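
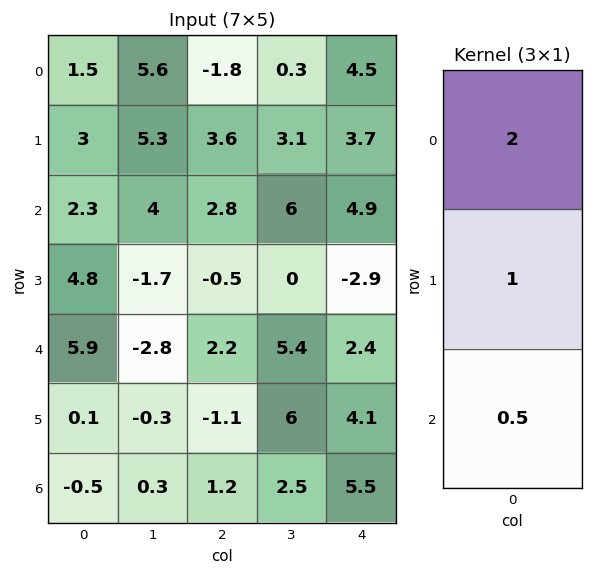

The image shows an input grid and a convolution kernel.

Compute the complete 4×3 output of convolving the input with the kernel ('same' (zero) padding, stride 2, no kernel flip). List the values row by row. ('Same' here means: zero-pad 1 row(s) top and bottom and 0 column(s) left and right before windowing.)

Output[0,0]: The receptive field on the zero-padded input at this output position is [0 / 1.5 / 3]. Elementwise product with the kernel and sum: 0·2 + 1.5·1 + 3·0.5.

3 0 6.35
10.7 9.75 10.85
15.55 0.65 -1.35
-0.3 -1 13.7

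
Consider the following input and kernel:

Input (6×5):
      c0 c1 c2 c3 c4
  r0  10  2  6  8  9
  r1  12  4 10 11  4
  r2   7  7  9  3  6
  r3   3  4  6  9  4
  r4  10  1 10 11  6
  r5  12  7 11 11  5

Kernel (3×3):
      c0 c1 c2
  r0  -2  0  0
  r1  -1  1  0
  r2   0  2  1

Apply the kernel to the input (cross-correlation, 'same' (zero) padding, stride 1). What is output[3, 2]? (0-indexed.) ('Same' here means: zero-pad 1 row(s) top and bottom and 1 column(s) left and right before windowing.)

19

The receptive field on the zero-padded input at this output position is [7 9 3 / 4 6 9 / 1 10 11]. Elementwise product with the kernel and sum: 7·-2 + 4·-1 + 6·1 + 10·2 + 11·1.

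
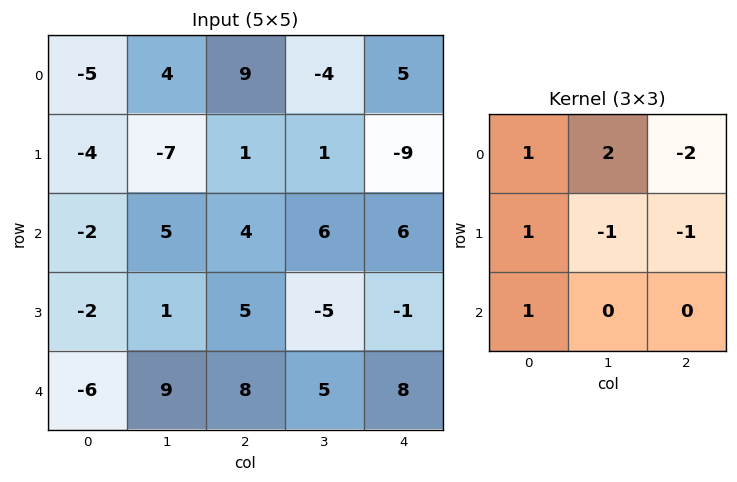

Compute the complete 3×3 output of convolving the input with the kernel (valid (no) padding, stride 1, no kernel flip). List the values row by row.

-15 26 4
-33 -11 18
-14 11 23

Output[0,0]: The receptive field on the input at this output position is [-5 4 9 / -4 -7 1 / -2 5 4]. Elementwise product with the kernel and sum: -5·1 + 4·2 + 9·-2 + -4·1 + -7·-1 + 1·-1 + -2·1.
Output[0,1]: The receptive field on the input at this output position is [4 9 -4 / -7 1 1 / 5 4 6]. Elementwise product with the kernel and sum: 4·1 + 9·2 + -4·-2 + -7·1 + 1·-1 + 1·-1 + 5·1.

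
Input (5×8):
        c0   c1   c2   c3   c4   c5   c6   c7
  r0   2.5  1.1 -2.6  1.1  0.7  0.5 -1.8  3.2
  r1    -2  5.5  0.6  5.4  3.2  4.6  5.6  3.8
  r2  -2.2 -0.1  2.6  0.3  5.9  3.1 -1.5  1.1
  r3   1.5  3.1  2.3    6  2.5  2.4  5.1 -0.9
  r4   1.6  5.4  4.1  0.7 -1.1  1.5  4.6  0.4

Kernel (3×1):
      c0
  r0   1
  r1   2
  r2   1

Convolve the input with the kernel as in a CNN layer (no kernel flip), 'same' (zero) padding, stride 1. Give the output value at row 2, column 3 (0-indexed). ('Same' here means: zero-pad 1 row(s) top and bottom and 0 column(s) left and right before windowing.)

12

The receptive field on the zero-padded input at this output position is [5.4 / 0.3 / 6]. Elementwise product with the kernel and sum: 5.4·1 + 0.3·2 + 6·1.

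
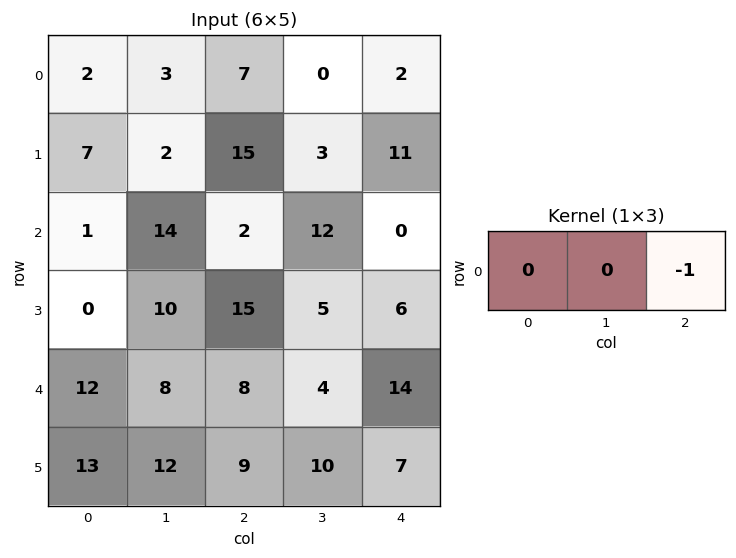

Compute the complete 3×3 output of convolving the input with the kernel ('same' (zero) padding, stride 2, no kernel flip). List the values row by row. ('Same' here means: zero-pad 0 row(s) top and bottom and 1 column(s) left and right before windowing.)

-3 0 0
-14 -12 0
-8 -4 0

Output[0,0]: The receptive field on the zero-padded input at this output position is [0 2 3]. Elementwise product with the kernel and sum: 3·-1.
Output[0,1]: The receptive field on the zero-padded input at this output position is [3 7 0]. Elementwise product with the kernel and sum: 0·-1.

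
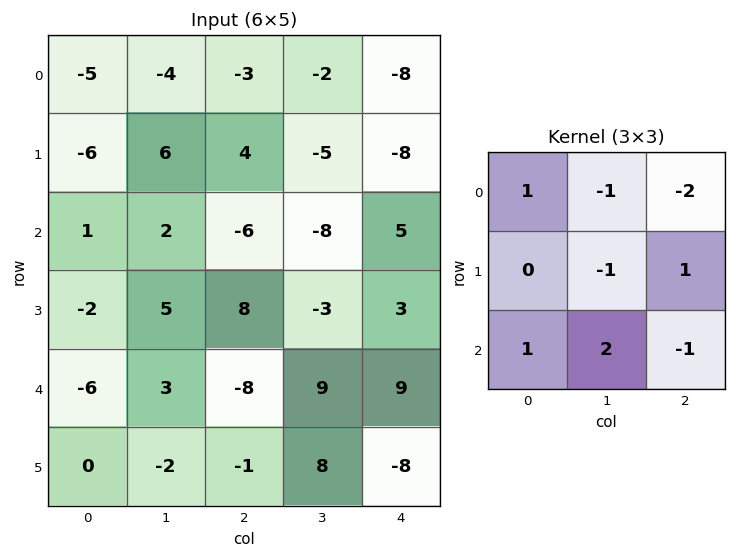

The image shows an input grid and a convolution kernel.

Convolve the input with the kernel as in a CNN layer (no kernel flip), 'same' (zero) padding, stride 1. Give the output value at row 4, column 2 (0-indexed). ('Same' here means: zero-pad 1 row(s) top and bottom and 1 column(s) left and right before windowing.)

8

The receptive field on the zero-padded input at this output position is [5 8 -3 / 3 -8 9 / -2 -1 8]. Elementwise product with the kernel and sum: 5·1 + 8·-1 + -3·-2 + -8·-1 + 9·1 + -2·1 + -1·2 + 8·-1.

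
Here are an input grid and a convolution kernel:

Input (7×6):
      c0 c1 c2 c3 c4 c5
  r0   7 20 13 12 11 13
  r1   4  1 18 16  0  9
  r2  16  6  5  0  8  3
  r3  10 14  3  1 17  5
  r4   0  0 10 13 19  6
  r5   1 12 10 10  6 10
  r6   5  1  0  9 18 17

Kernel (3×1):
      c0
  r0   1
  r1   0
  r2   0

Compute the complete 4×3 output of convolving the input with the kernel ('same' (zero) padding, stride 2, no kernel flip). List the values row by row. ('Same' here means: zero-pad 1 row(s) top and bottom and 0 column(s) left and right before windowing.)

0 0 0
4 18 0
10 3 17
1 10 6

Output[0,0]: The receptive field on the zero-padded input at this output position is [0 / 7 / 4]. Elementwise product with the kernel and sum: 0·1.
Output[0,1]: The receptive field on the zero-padded input at this output position is [0 / 13 / 18]. Elementwise product with the kernel and sum: 0·1.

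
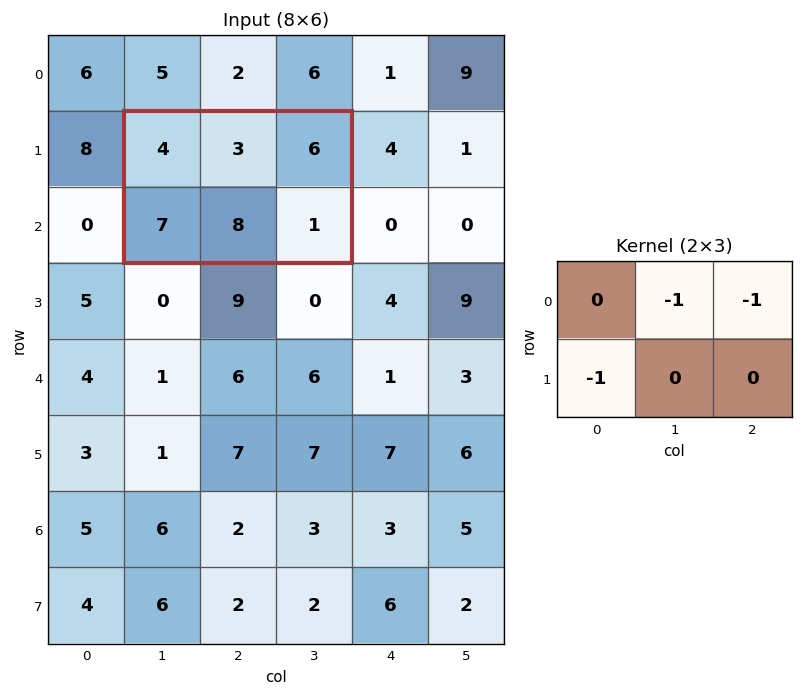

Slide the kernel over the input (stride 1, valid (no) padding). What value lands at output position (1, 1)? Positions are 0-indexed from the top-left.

-16

The receptive field on the input at this output position is [4 3 6 / 7 8 1]. Elementwise product with the kernel and sum: 3·-1 + 6·-1 + 7·-1.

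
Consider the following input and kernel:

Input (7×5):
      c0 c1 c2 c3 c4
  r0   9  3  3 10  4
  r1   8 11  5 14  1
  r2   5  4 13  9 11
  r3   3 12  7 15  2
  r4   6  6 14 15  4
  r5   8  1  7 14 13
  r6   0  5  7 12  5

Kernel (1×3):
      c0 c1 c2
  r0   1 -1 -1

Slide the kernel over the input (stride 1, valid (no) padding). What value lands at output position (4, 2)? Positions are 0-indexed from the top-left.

The receptive field on the input at this output position is [14 15 4]. Elementwise product with the kernel and sum: 14·1 + 15·-1 + 4·-1.

-5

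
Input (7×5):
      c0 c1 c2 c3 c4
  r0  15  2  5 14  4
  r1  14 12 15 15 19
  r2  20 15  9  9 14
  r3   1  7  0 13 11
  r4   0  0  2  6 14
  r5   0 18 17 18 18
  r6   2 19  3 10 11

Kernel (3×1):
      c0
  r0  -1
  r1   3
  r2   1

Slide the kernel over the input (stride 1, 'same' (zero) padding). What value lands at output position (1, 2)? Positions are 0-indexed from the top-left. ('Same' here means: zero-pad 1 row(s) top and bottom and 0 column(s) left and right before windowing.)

49

The receptive field on the zero-padded input at this output position is [5 / 15 / 9]. Elementwise product with the kernel and sum: 5·-1 + 15·3 + 9·1.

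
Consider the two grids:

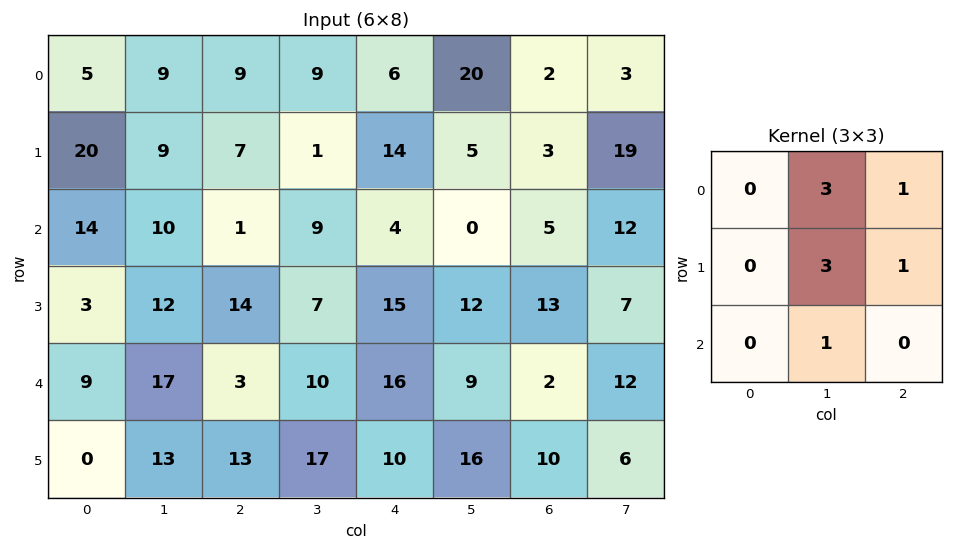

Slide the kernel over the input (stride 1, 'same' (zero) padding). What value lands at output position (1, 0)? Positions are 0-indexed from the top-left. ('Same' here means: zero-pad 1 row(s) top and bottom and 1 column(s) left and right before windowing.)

107

The receptive field on the zero-padded input at this output position is [0 5 9 / 0 20 9 / 0 14 10]. Elementwise product with the kernel and sum: 5·3 + 9·1 + 20·3 + 9·1 + 14·1.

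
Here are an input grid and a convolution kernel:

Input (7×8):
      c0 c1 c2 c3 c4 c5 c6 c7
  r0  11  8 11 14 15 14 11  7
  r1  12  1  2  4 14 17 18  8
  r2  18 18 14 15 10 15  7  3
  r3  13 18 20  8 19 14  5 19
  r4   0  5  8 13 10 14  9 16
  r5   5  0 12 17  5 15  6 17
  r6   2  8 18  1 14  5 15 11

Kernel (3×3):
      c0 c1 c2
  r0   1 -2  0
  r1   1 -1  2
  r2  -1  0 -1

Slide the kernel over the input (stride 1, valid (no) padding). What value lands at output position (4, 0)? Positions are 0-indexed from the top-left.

The receptive field on the input at this output position is [0 5 8 / 5 0 12 / 2 8 18]. Elementwise product with the kernel and sum: 0·1 + 5·-2 + 5·1 + 0·-1 + 12·2 + 2·-1 + 18·-1.

-1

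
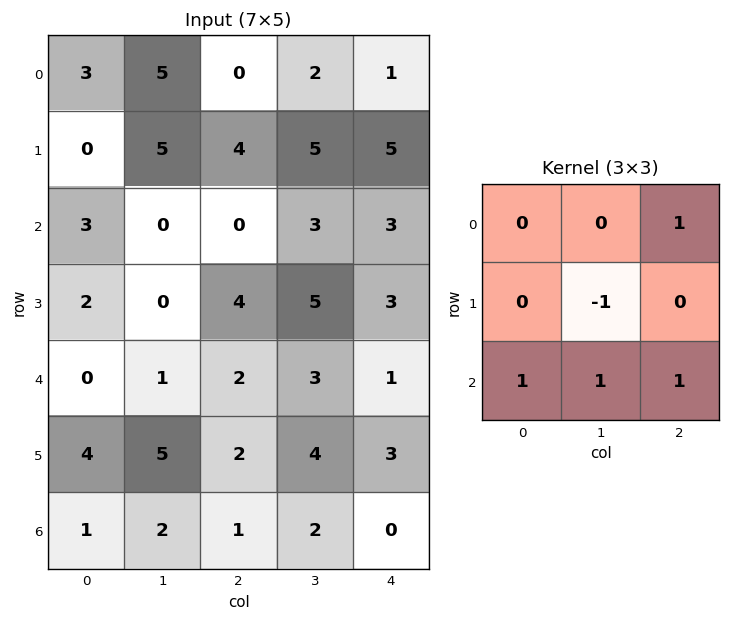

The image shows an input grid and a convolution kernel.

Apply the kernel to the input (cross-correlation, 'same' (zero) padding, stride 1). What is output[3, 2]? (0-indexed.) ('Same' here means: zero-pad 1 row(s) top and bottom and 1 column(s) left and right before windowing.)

5

The receptive field on the zero-padded input at this output position is [0 0 3 / 0 4 5 / 1 2 3]. Elementwise product with the kernel and sum: 3·1 + 4·-1 + 1·1 + 2·1 + 3·1.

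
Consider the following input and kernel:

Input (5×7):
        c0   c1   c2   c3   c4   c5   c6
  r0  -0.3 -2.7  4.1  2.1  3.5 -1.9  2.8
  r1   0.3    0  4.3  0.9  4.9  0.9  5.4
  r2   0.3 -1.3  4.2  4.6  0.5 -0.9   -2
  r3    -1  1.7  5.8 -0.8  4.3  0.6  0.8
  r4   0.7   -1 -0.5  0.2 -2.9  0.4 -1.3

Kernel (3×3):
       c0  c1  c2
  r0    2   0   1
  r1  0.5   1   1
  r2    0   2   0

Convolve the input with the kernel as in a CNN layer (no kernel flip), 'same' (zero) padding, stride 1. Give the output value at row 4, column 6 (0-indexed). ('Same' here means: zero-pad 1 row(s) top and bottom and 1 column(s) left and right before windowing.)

The receptive field on the zero-padded input at this output position is [0.6 0.8 0 / 0.4 -1.3 0 / 0 0 0]. Elementwise product with the kernel and sum: 0.6·2 + 0·1 + 0.4·0.5 + -1.3·1 + 0·1 + 0·2.

0.1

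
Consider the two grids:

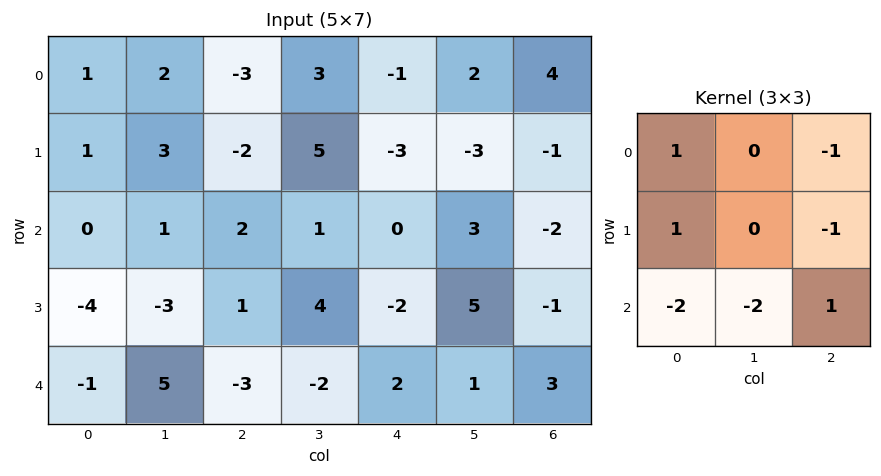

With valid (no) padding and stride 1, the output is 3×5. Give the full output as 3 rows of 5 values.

Output[0,0]: The receptive field on the input at this output position is [1 2 -3 / 1 3 -2 / 0 1 2]. Elementwise product with the kernel and sum: 1·1 + -3·-1 + 1·1 + -2·-1 + 0·-2 + 1·-2 + 2·1.

7 -8 -7 10 -15
16 6 -9 7 -7
-18 -13 17 -2 -2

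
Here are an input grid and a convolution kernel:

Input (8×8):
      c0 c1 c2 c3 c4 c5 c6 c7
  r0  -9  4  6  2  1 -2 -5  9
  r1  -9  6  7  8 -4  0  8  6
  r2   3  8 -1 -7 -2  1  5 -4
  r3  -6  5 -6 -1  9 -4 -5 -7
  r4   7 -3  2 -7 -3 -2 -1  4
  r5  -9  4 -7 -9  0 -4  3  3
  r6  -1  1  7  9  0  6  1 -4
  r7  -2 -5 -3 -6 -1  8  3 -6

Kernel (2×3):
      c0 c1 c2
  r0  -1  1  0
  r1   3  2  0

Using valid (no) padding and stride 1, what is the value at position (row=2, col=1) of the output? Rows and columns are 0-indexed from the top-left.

The receptive field on the input at this output position is [8 -1 -7 / 5 -6 -1]. Elementwise product with the kernel and sum: 8·-1 + -1·1 + 5·3 + -6·2.

-6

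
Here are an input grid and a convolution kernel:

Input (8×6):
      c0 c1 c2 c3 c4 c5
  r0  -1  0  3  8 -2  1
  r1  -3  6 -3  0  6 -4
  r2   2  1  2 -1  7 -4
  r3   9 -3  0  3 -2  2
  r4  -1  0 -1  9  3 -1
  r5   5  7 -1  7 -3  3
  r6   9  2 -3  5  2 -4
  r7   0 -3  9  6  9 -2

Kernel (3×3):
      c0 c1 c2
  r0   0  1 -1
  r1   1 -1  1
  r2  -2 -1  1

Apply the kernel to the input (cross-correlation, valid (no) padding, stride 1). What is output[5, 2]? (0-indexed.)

The receptive field on the input at this output position is [-1 7 -3 / -3 5 2 / 9 6 9]. Elementwise product with the kernel and sum: 7·1 + -3·-1 + -3·1 + 5·-1 + 2·1 + 9·-2 + 6·-1 + 9·1.

-11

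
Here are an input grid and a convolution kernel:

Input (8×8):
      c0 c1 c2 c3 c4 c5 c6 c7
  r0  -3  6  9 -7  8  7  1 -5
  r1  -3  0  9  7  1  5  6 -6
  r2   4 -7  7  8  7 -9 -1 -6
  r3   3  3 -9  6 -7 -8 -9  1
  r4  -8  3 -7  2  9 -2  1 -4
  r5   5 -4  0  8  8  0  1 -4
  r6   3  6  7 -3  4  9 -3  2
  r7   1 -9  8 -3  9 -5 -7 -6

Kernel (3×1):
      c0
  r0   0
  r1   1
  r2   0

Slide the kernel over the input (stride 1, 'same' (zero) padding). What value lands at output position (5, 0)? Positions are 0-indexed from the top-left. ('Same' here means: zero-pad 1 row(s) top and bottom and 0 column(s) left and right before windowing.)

The receptive field on the zero-padded input at this output position is [-8 / 5 / 3]. Elementwise product with the kernel and sum: 5·1.

5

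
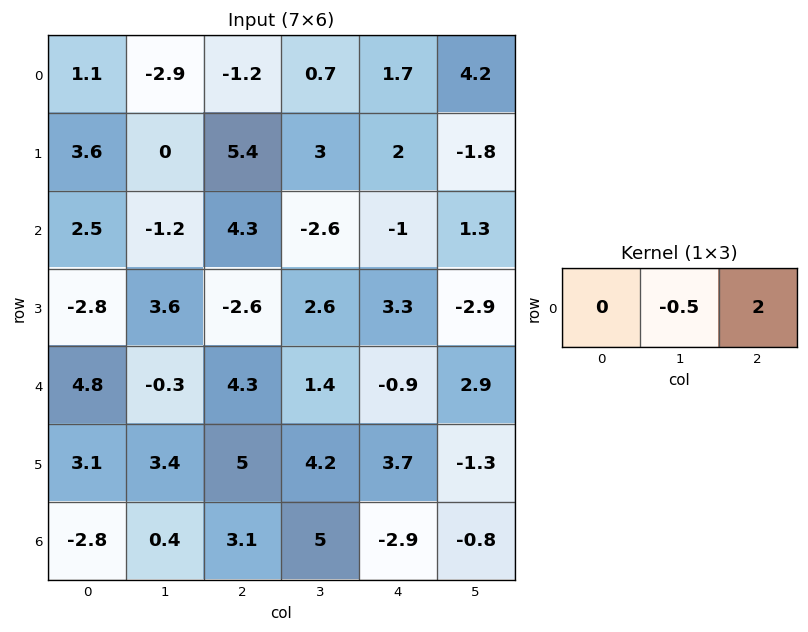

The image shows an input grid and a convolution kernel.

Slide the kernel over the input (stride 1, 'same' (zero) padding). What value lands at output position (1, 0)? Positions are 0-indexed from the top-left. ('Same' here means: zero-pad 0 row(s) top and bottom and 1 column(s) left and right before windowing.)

The receptive field on the zero-padded input at this output position is [0 3.6 0]. Elementwise product with the kernel and sum: 3.6·-0.5 + 0·2.

-1.8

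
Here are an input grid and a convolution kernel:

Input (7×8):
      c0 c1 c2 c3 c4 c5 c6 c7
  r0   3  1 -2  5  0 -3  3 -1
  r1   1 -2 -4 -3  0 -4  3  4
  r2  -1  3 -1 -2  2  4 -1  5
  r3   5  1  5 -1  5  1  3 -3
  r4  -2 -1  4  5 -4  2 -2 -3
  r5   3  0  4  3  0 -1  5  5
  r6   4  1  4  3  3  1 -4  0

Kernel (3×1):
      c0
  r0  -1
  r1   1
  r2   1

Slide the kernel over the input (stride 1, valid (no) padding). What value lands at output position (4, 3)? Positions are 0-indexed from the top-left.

The receptive field on the input at this output position is [5 / 3 / 3]. Elementwise product with the kernel and sum: 5·-1 + 3·1 + 3·1.

1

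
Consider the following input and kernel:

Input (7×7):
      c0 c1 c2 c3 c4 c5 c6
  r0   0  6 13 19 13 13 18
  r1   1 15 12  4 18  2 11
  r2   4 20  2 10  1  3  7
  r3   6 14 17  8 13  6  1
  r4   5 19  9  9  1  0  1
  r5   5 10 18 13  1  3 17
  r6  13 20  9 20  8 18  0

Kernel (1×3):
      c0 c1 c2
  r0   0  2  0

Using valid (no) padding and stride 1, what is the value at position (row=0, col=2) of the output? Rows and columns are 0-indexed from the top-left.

38

The receptive field on the input at this output position is [13 19 13]. Elementwise product with the kernel and sum: 19·2.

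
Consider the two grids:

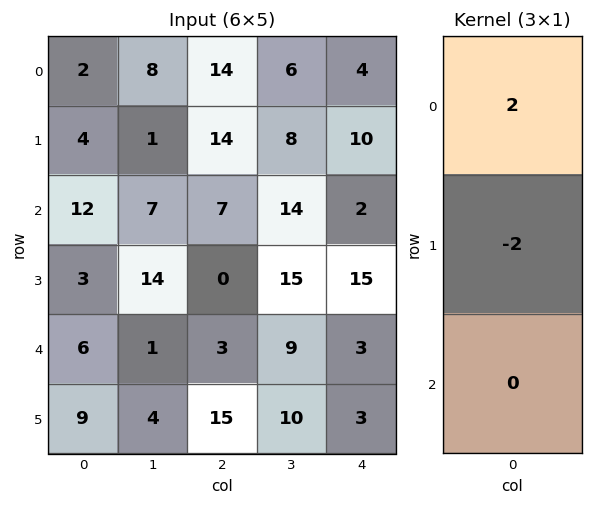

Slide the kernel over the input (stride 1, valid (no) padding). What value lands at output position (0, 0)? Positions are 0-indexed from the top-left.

-4

The receptive field on the input at this output position is [2 / 4 / 12]. Elementwise product with the kernel and sum: 2·2 + 4·-2.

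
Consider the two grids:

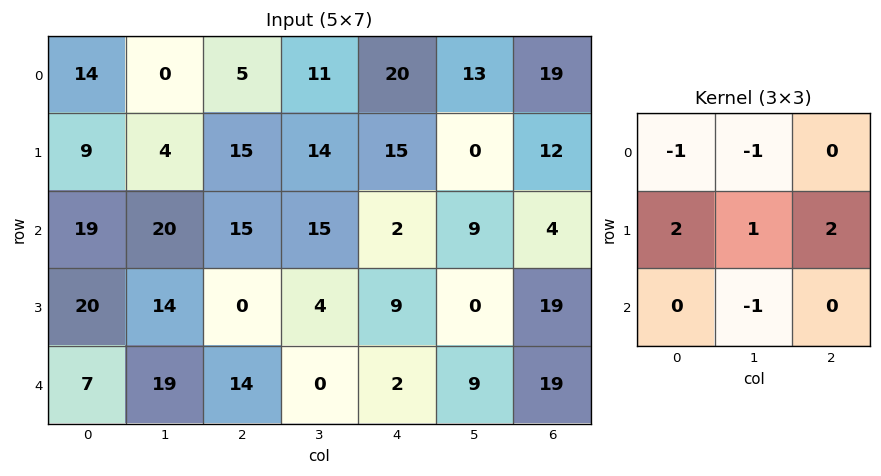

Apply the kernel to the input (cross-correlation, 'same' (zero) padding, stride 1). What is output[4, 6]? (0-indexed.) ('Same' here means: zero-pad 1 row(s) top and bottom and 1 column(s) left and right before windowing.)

18

The receptive field on the zero-padded input at this output position is [0 19 0 / 9 19 0 / 0 0 0]. Elementwise product with the kernel and sum: 0·-1 + 19·-1 + 9·2 + 19·1 + 0·2 + 0·-1.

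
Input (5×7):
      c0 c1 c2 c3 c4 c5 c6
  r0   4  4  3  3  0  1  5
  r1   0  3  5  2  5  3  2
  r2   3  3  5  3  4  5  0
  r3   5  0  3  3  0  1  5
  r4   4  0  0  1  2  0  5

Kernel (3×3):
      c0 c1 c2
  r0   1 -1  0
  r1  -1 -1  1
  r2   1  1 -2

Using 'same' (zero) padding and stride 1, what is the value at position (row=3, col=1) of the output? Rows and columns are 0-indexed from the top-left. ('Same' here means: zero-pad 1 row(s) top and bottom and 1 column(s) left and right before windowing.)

The receptive field on the zero-padded input at this output position is [3 3 5 / 5 0 3 / 4 0 0]. Elementwise product with the kernel and sum: 3·1 + 3·-1 + 5·-1 + 0·-1 + 3·1 + 4·1 + 0·1 + 0·-2.

2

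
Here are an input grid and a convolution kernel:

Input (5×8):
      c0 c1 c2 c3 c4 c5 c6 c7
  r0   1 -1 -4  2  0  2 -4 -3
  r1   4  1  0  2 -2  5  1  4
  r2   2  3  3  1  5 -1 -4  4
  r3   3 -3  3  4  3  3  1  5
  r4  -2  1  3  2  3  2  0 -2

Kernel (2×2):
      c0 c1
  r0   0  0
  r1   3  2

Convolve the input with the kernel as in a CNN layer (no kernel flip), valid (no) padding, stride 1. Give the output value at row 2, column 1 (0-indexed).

The receptive field on the input at this output position is [3 3 / -3 3]. Elementwise product with the kernel and sum: -3·3 + 3·2.

-3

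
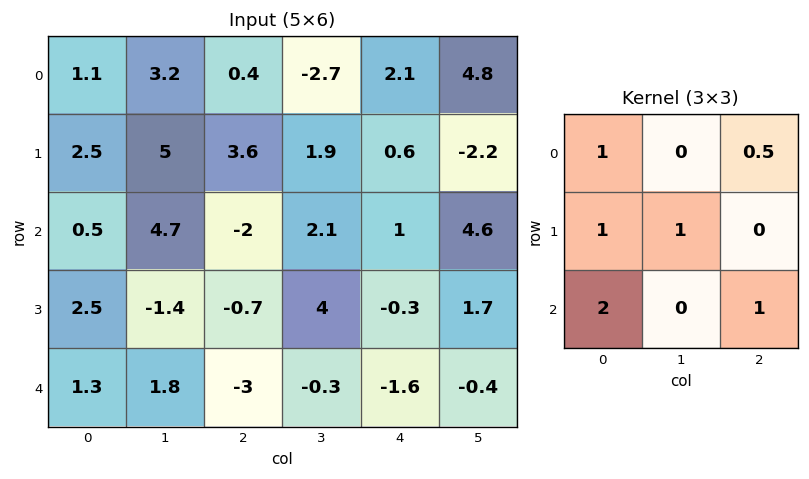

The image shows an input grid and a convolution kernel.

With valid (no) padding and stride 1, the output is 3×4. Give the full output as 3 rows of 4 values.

7.8 21.95 3.95 11
13.8 9.85 2.3 13.6
0.2 6.95 -5.8 7.1

Output[0,0]: The receptive field on the input at this output position is [1.1 3.2 0.4 / 2.5 5 3.6 / 0.5 4.7 -2]. Elementwise product with the kernel and sum: 1.1·1 + 0.4·0.5 + 2.5·1 + 5·1 + 0.5·2 + -2·1.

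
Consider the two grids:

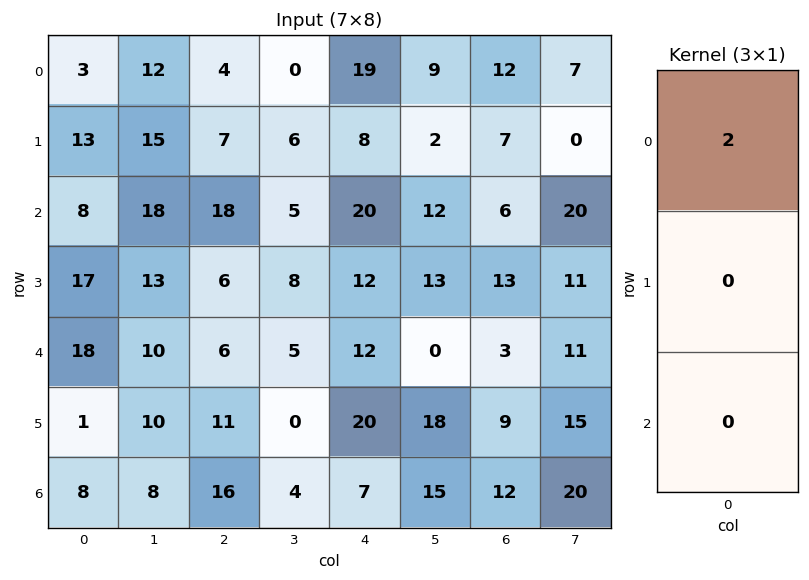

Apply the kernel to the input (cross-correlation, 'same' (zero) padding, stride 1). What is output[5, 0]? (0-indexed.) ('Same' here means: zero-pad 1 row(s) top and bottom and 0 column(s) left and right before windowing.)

36

The receptive field on the zero-padded input at this output position is [18 / 1 / 8]. Elementwise product with the kernel and sum: 18·2.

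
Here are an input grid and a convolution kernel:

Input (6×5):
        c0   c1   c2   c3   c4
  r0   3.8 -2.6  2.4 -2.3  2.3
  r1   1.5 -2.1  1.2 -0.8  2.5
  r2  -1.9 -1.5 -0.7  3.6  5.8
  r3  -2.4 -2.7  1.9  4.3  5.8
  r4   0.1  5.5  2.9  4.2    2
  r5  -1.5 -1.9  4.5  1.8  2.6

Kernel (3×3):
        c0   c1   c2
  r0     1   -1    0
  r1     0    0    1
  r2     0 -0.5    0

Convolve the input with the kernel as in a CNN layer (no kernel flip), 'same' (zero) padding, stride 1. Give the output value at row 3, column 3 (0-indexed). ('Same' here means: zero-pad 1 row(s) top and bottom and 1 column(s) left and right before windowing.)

The receptive field on the zero-padded input at this output position is [-0.7 3.6 5.8 / 1.9 4.3 5.8 / 2.9 4.2 2]. Elementwise product with the kernel and sum: -0.7·1 + 3.6·-1 + 5.8·1 + 4.2·-0.5.

-0.6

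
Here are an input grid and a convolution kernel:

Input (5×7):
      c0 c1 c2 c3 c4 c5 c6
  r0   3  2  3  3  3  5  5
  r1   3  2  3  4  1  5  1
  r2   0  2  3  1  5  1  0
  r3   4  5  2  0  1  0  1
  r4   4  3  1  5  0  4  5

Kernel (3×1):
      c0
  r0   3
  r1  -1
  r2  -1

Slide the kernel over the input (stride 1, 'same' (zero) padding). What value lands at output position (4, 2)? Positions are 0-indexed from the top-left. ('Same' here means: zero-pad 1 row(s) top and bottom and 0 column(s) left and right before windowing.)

The receptive field on the zero-padded input at this output position is [2 / 1 / 0]. Elementwise product with the kernel and sum: 2·3 + 1·-1 + 0·-1.

5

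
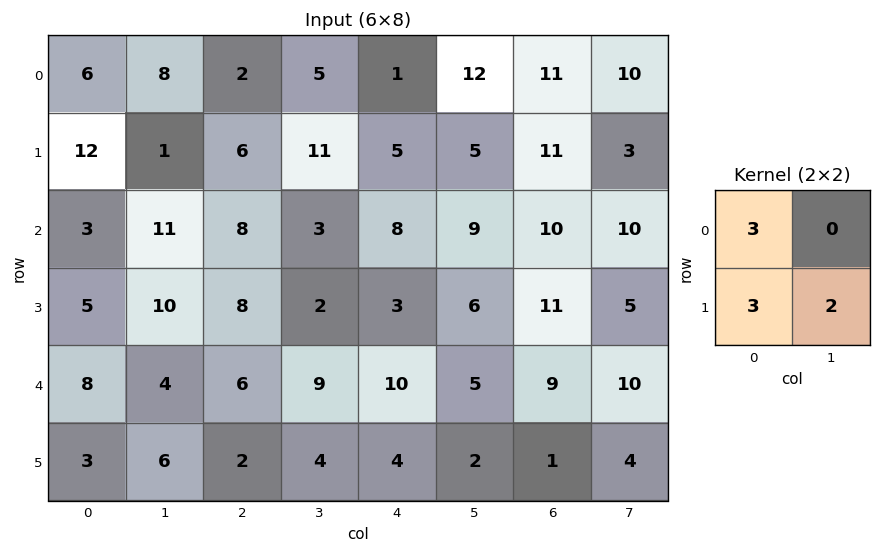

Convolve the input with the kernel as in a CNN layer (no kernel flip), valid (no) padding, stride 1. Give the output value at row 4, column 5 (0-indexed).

23

The receptive field on the input at this output position is [5 9 / 2 1]. Elementwise product with the kernel and sum: 5·3 + 2·3 + 1·2.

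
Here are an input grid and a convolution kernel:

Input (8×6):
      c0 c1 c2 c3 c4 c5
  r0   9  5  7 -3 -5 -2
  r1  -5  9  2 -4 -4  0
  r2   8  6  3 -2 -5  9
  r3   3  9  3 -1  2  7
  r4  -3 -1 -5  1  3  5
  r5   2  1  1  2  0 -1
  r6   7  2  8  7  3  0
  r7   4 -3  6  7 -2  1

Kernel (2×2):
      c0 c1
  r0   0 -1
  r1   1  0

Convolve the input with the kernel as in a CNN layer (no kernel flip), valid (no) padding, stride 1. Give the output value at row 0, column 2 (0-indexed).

The receptive field on the input at this output position is [7 -3 / 2 -4]. Elementwise product with the kernel and sum: -3·-1 + 2·1.

5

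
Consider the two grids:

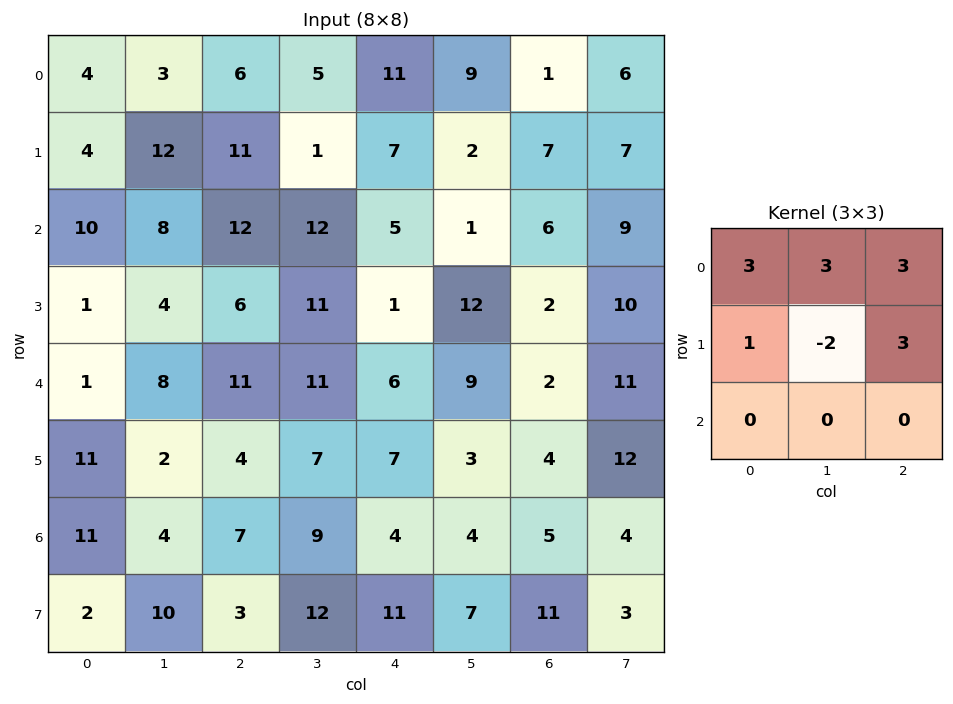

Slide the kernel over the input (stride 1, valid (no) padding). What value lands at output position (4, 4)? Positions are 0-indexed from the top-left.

The receptive field on the input at this output position is [6 9 2 / 7 3 4 / 4 4 5]. Elementwise product with the kernel and sum: 6·3 + 9·3 + 2·3 + 7·1 + 3·-2 + 4·3.

64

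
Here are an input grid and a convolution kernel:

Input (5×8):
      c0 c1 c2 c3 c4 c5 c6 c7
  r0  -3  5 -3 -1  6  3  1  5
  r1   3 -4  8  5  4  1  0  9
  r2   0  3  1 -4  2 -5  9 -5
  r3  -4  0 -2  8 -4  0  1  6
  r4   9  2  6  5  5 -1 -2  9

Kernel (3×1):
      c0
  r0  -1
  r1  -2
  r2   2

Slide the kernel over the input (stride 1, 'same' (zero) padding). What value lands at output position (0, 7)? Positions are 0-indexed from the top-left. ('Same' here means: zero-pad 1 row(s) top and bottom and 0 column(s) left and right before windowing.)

The receptive field on the zero-padded input at this output position is [0 / 5 / 9]. Elementwise product with the kernel and sum: 0·-1 + 5·-2 + 9·2.

8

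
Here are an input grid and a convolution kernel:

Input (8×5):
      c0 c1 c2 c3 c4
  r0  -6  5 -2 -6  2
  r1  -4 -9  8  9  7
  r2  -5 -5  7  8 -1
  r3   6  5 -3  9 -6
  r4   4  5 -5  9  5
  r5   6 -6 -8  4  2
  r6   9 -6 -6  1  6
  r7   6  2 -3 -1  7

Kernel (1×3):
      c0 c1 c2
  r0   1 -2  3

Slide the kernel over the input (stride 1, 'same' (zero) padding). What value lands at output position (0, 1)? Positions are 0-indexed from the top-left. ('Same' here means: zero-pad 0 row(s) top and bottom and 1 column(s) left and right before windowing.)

-22

The receptive field on the zero-padded input at this output position is [-6 5 -2]. Elementwise product with the kernel and sum: -6·1 + 5·-2 + -2·3.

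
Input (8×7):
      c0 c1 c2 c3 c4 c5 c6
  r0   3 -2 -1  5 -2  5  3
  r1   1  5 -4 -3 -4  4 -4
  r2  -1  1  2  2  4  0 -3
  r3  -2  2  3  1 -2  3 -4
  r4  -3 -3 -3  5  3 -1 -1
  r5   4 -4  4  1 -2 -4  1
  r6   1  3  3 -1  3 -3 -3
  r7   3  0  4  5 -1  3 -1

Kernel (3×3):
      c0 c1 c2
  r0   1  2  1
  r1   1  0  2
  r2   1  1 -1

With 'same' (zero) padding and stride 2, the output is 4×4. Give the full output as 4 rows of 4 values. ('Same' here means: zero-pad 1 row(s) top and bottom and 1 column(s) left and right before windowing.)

-8 12 4 5
5 3 -9 -5
0 15 6 -9
13 5 -13 -3

Output[0,0]: The receptive field on the zero-padded input at this output position is [0 0 0 / 0 3 -2 / 0 1 5]. Elementwise product with the kernel and sum: 0·1 + 0·2 + 0·1 + 0·1 + -2·2 + 0·1 + 1·1 + 5·-1.
Output[0,1]: The receptive field on the zero-padded input at this output position is [0 0 0 / -2 -1 5 / 5 -4 -3]. Elementwise product with the kernel and sum: 0·1 + 0·2 + 0·1 + -2·1 + 5·2 + 5·1 + -4·1 + -3·-1.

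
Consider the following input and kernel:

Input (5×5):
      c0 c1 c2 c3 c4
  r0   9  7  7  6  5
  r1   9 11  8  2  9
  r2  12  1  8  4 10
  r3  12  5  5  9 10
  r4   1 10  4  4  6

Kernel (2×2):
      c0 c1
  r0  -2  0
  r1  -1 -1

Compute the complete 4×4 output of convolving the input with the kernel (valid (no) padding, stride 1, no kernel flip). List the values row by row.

Output[0,0]: The receptive field on the input at this output position is [9 7 / 9 11]. Elementwise product with the kernel and sum: 9·-2 + 9·-1 + 11·-1.

-38 -33 -24 -23
-31 -31 -28 -18
-41 -12 -30 -27
-35 -24 -18 -28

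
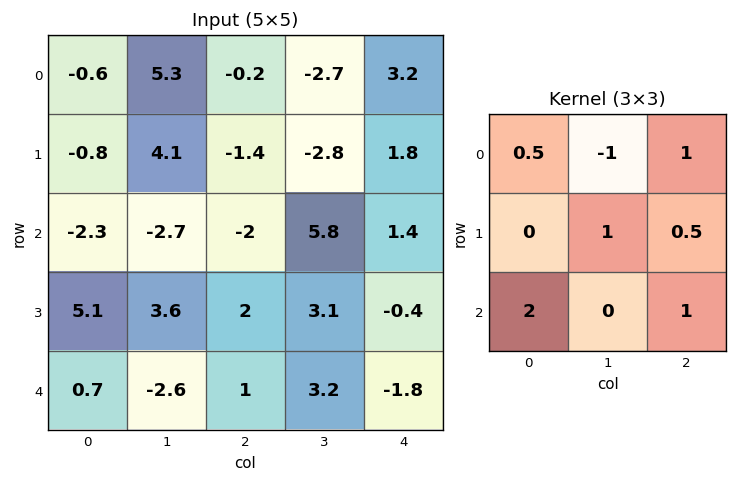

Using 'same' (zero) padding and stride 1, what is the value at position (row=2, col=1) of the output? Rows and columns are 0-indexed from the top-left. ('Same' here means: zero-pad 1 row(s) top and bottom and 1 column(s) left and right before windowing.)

2.6

The receptive field on the zero-padded input at this output position is [-0.8 4.1 -1.4 / -2.3 -2.7 -2 / 5.1 3.6 2]. Elementwise product with the kernel and sum: -0.8·0.5 + 4.1·-1 + -1.4·1 + -2.7·1 + -2·0.5 + 5.1·2 + 2·1.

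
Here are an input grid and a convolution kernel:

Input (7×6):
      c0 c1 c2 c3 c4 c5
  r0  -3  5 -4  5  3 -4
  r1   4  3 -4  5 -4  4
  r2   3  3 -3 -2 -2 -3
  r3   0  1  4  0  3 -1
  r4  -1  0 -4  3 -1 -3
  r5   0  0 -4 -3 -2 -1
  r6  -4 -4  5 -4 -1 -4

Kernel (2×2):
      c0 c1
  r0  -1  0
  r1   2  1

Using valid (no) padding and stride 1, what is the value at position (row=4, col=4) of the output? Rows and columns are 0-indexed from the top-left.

-4

The receptive field on the input at this output position is [-1 -3 / -2 -1]. Elementwise product with the kernel and sum: -1·-1 + -2·2 + -1·1.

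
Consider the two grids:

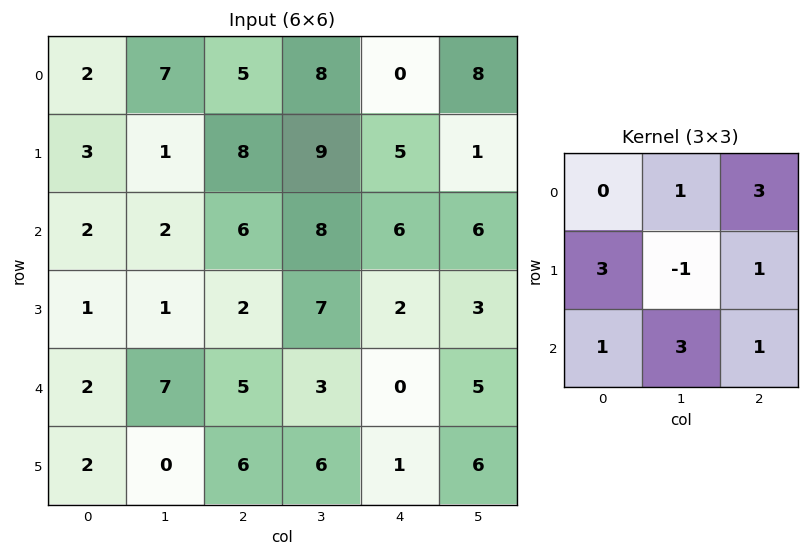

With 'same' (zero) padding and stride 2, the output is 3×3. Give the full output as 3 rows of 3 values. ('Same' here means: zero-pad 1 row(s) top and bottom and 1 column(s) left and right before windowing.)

15 58 57
10 57 48
15 66 40

Output[0,0]: The receptive field on the zero-padded input at this output position is [0 0 0 / 0 2 7 / 0 3 1]. Elementwise product with the kernel and sum: 0·1 + 0·3 + 0·3 + 2·-1 + 7·1 + 0·1 + 3·3 + 1·1.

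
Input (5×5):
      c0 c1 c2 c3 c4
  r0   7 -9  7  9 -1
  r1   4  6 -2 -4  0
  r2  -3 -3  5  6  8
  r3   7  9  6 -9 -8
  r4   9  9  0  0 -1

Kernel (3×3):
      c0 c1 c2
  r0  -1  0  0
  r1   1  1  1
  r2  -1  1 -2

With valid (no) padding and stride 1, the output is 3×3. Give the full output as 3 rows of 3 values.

-9 5 -28
-15 17 22
25 0 -14

Output[0,0]: The receptive field on the input at this output position is [7 -9 7 / 4 6 -2 / -3 -3 5]. Elementwise product with the kernel and sum: 7·-1 + 4·1 + 6·1 + -2·1 + -3·-1 + -3·1 + 5·-2.
Output[0,1]: The receptive field on the input at this output position is [-9 7 9 / 6 -2 -4 / -3 5 6]. Elementwise product with the kernel and sum: -9·-1 + 6·1 + -2·1 + -4·1 + -3·-1 + 5·1 + 6·-2.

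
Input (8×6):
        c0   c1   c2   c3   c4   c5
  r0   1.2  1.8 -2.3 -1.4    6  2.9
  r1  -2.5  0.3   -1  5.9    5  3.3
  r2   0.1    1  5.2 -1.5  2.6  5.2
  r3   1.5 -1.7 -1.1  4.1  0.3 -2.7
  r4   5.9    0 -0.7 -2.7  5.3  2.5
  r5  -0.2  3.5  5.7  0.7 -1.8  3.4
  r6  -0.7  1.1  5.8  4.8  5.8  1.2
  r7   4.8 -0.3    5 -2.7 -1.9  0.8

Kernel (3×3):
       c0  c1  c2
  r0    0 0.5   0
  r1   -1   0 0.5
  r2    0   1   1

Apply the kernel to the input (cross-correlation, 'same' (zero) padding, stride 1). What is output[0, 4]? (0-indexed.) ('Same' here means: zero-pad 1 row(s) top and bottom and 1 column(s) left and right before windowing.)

The receptive field on the zero-padded input at this output position is [0 0 0 / -1.4 6 2.9 / 5.9 5 3.3]. Elementwise product with the kernel and sum: 0·0.5 + -1.4·-1 + 2.9·0.5 + 5·1 + 3.3·1.

11.15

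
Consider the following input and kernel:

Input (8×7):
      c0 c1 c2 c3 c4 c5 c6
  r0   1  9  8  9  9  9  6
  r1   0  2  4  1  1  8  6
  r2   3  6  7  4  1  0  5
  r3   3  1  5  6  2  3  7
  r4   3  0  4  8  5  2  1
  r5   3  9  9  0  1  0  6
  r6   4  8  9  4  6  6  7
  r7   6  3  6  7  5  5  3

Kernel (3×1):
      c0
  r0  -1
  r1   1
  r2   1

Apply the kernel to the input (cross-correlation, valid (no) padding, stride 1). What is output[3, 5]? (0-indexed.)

The receptive field on the input at this output position is [3 / 2 / 0]. Elementwise product with the kernel and sum: 3·-1 + 2·1 + 0·1.

-1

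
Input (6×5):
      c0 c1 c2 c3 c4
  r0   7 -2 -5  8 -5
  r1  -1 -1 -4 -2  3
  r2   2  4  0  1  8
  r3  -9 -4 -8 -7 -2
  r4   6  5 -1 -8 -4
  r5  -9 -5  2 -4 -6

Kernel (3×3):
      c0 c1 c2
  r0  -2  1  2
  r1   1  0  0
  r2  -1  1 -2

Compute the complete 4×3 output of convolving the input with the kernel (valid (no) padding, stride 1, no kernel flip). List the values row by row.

-25 8 -11
16 8 17
-8 0 10
4 6 10

Output[0,0]: The receptive field on the input at this output position is [7 -2 -5 / -1 -1 -4 / 2 4 0]. Elementwise product with the kernel and sum: 7·-2 + -2·1 + -5·2 + -1·1 + 2·-1 + 4·1 + 0·-2.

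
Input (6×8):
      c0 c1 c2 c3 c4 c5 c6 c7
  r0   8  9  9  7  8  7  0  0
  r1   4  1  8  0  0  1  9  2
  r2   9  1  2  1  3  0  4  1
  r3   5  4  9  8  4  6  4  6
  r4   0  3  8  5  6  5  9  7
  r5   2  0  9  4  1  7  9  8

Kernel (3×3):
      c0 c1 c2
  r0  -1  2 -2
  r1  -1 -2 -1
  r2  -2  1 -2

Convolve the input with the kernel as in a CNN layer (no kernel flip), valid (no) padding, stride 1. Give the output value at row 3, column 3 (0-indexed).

-55

The receptive field on the input at this output position is [8 4 6 / 5 6 5 / 4 1 7]. Elementwise product with the kernel and sum: 8·-1 + 4·2 + 6·-2 + 5·-1 + 6·-2 + 5·-1 + 4·-2 + 1·1 + 7·-2.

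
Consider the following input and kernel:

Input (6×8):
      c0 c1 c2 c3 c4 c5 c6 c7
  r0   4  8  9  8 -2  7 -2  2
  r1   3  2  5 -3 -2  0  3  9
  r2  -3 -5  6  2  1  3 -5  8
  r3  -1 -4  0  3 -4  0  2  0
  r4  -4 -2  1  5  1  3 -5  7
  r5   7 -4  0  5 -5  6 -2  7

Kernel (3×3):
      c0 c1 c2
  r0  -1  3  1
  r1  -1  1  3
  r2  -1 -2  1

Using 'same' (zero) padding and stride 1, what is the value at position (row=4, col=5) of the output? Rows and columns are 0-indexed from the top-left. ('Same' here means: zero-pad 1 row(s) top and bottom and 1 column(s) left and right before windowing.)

-16

The receptive field on the zero-padded input at this output position is [-4 0 2 / 1 3 -5 / -5 6 -2]. Elementwise product with the kernel and sum: -4·-1 + 0·3 + 2·1 + 1·-1 + 3·1 + -5·3 + -5·-1 + 6·-2 + -2·1.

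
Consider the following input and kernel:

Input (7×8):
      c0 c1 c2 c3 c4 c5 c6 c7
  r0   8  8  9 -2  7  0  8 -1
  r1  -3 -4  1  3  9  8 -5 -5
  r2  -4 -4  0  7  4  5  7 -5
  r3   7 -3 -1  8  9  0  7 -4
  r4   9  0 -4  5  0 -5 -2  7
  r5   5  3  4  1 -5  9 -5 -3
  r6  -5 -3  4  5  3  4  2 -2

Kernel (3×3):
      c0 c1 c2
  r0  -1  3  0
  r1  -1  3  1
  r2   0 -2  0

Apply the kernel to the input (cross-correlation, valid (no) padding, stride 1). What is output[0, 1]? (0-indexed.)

The receptive field on the input at this output position is [8 9 -2 / -4 1 3 / -4 0 7]. Elementwise product with the kernel and sum: 8·-1 + 9·3 + -4·-1 + 1·3 + 3·1 + 0·-2.

29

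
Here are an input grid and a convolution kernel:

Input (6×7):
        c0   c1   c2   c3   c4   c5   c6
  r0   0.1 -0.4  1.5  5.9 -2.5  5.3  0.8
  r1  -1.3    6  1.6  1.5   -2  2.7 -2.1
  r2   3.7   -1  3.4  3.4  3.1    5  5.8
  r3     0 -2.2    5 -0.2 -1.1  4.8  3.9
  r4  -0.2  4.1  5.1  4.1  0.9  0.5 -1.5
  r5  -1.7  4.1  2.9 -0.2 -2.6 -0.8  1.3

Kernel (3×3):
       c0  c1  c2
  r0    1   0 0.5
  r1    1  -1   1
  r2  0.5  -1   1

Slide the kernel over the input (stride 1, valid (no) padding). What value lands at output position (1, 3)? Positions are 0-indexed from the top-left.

The receptive field on the input at this output position is [1.5 -2 2.7 / 3.4 3.1 5 / -0.2 -1.1 4.8]. Elementwise product with the kernel and sum: 1.5·1 + 2.7·0.5 + 3.4·1 + 3.1·-1 + 5·1 + -0.2·0.5 + -1.1·-1 + 4.8·1.

13.95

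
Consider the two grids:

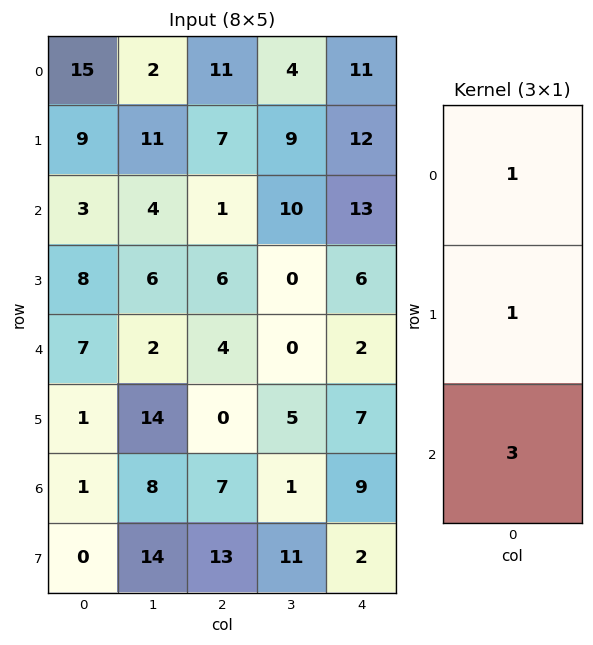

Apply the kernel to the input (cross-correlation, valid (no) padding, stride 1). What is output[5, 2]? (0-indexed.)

The receptive field on the input at this output position is [0 / 7 / 13]. Elementwise product with the kernel and sum: 0·1 + 7·1 + 13·3.

46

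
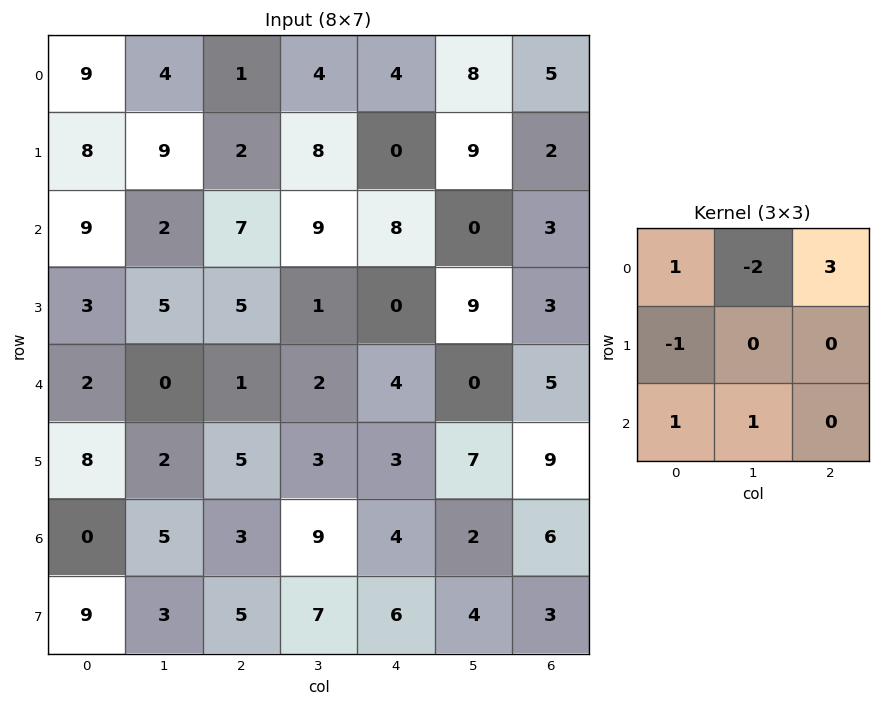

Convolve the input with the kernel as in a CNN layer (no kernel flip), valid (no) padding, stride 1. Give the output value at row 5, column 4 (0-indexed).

22

The receptive field on the input at this output position is [3 7 9 / 4 2 6 / 6 4 3]. Elementwise product with the kernel and sum: 3·1 + 7·-2 + 9·3 + 4·-1 + 6·1 + 4·1.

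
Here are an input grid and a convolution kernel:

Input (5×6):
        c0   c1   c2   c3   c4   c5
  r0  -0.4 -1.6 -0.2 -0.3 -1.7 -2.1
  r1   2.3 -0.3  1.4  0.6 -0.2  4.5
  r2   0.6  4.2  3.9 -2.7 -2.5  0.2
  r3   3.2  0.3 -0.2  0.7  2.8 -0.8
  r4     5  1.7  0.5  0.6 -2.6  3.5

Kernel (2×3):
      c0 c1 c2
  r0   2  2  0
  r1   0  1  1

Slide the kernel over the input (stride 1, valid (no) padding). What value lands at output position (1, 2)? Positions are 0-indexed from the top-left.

The receptive field on the input at this output position is [1.4 0.6 -0.2 / 3.9 -2.7 -2.5]. Elementwise product with the kernel and sum: 1.4·2 + 0.6·2 + -2.7·1 + -2.5·1.

-1.2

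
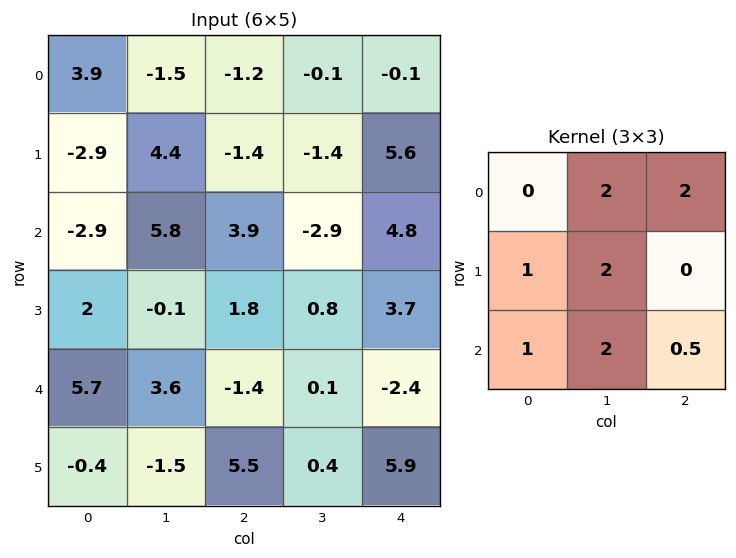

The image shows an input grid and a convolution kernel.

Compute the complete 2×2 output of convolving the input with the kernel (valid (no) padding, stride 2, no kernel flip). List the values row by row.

11.15 -4.1
33.4 4.8

Output[0,0]: The receptive field on the input at this output position is [3.9 -1.5 -1.2 / -2.9 4.4 -1.4 / -2.9 5.8 3.9]. Elementwise product with the kernel and sum: -1.5·2 + -1.2·2 + -2.9·1 + 4.4·2 + -2.9·1 + 5.8·2 + 3.9·0.5.
Output[0,1]: The receptive field on the input at this output position is [-1.2 -0.1 -0.1 / -1.4 -1.4 5.6 / 3.9 -2.9 4.8]. Elementwise product with the kernel and sum: -0.1·2 + -0.1·2 + -1.4·1 + -1.4·2 + 3.9·1 + -2.9·2 + 4.8·0.5.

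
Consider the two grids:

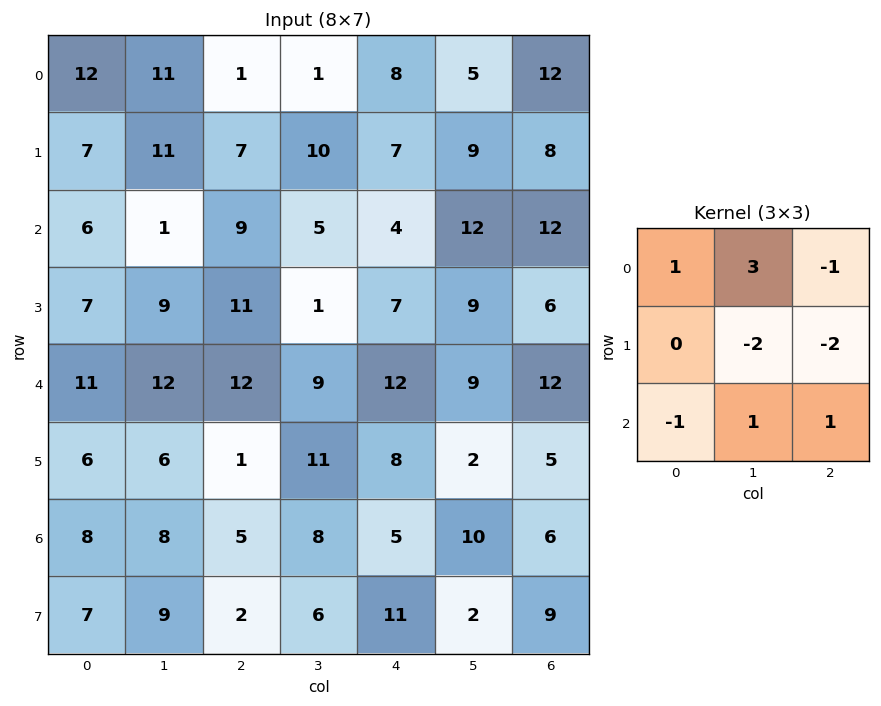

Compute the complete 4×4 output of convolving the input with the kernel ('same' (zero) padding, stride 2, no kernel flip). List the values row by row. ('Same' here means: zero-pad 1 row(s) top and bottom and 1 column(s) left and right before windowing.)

Output[0,0]: The receptive field on the zero-padded input at this output position is [0 0 0 / 0 12 11 / 0 7 11]. Elementwise product with the kernel and sum: 0·1 + 0·3 + 0·-1 + 12·-2 + 11·-2 + 0·-1 + 7·1 + 11·1.
Output[0,1]: The receptive field on the zero-padded input at this output position is [0 0 0 / 11 1 1 / 11 7 10]. Elementwise product with the kernel and sum: 0·1 + 0·3 + 0·-1 + 1·-2 + 1·-2 + 11·-1 + 7·1 + 10·1.

-28 2 -20 -25
12 -3 5 6
-22 5 -30 6
-4 -29 10 12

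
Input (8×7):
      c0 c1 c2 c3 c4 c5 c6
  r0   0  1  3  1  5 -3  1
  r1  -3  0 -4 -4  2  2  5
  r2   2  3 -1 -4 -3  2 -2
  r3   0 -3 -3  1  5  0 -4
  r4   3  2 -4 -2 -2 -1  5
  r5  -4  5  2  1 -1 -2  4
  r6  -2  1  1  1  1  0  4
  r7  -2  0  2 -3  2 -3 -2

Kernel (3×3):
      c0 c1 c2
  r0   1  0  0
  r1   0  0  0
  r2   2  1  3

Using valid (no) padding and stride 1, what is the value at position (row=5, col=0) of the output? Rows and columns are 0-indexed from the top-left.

The receptive field on the input at this output position is [-4 5 2 / -2 1 1 / -2 0 2]. Elementwise product with the kernel and sum: -4·1 + -2·2 + 0·1 + 2·3.

-2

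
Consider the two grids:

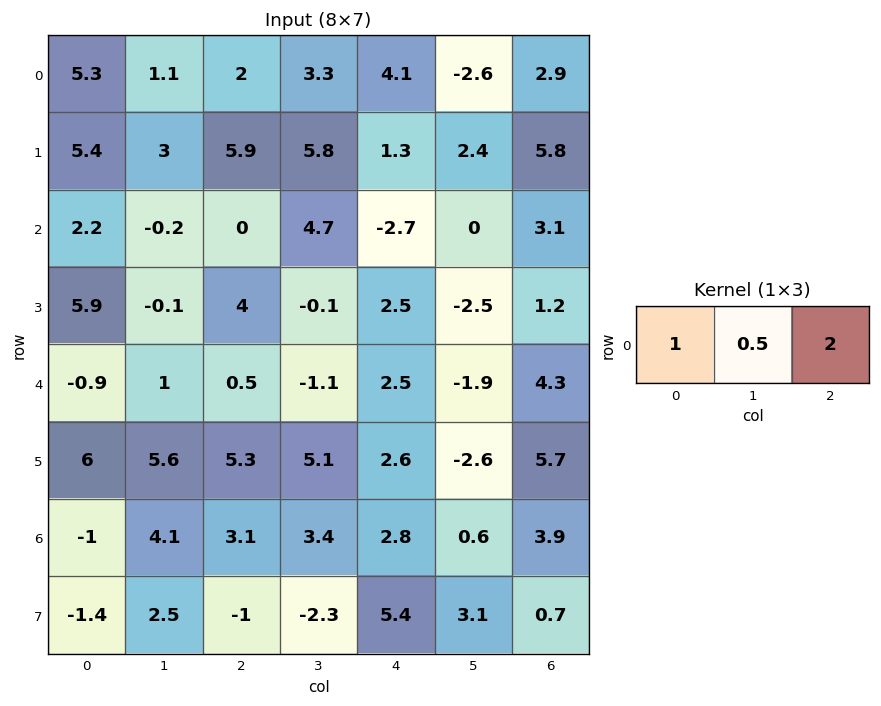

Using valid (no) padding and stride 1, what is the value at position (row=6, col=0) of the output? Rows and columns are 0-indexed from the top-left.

7.25

The receptive field on the input at this output position is [-1 4.1 3.1]. Elementwise product with the kernel and sum: -1·1 + 4.1·0.5 + 3.1·2.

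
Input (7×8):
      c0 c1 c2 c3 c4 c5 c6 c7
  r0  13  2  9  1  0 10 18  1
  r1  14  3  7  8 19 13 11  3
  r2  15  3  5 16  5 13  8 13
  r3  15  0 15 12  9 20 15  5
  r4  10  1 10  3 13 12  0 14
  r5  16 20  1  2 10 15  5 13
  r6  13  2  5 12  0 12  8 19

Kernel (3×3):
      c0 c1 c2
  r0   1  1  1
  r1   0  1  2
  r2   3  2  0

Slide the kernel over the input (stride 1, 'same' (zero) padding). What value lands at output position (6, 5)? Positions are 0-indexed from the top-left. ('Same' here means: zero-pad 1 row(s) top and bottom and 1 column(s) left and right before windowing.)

The receptive field on the zero-padded input at this output position is [10 15 5 / 0 12 8 / 0 0 0]. Elementwise product with the kernel and sum: 10·1 + 15·1 + 5·1 + 12·1 + 8·2 + 0·3 + 0·2.

58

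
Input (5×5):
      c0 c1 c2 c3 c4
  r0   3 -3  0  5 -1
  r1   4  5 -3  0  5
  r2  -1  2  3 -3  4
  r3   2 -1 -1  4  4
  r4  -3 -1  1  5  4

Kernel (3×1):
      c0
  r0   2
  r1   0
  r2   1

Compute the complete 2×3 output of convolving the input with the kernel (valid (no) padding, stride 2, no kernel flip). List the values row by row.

5 3 2
-5 7 12

Output[0,0]: The receptive field on the input at this output position is [3 / 4 / -1]. Elementwise product with the kernel and sum: 3·2 + -1·1.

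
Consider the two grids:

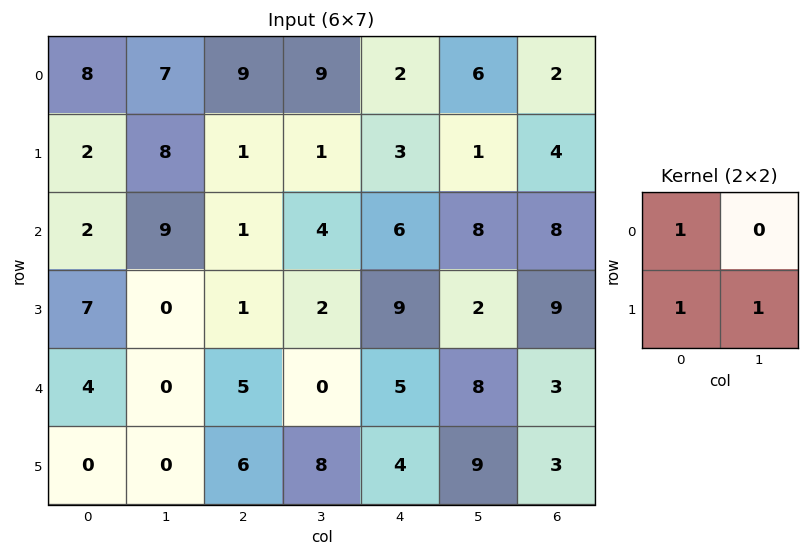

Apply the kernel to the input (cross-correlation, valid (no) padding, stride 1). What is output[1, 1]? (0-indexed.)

18

The receptive field on the input at this output position is [8 1 / 9 1]. Elementwise product with the kernel and sum: 8·1 + 9·1 + 1·1.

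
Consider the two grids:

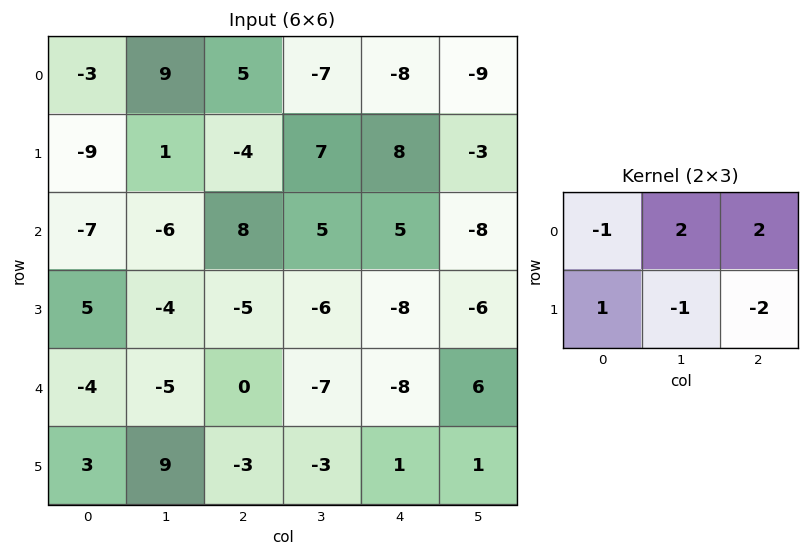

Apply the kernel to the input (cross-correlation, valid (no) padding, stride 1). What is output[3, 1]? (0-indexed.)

-9

The receptive field on the input at this output position is [-4 -5 -6 / -5 0 -7]. Elementwise product with the kernel and sum: -4·-1 + -5·2 + -6·2 + -5·1 + 0·-1 + -7·-2.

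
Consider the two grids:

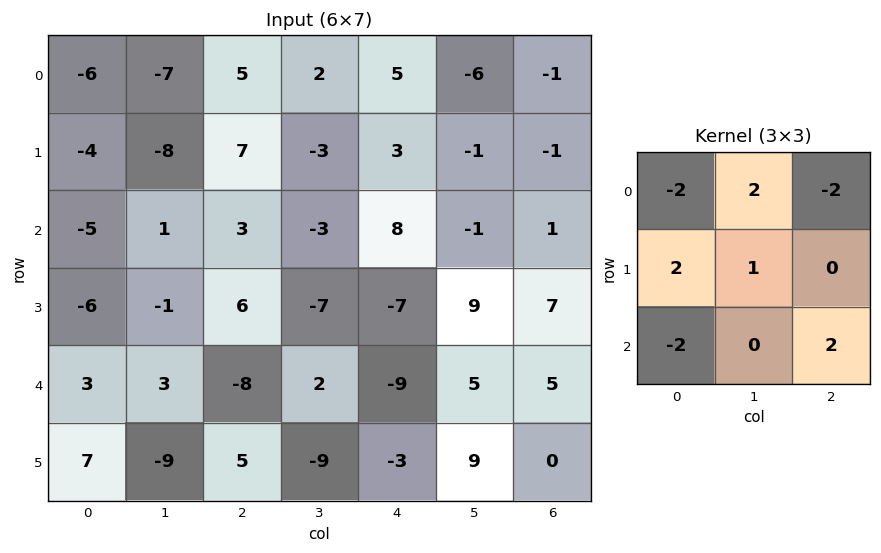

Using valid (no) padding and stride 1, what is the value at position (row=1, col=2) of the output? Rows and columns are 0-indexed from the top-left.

The receptive field on the input at this output position is [7 -3 3 / 3 -3 8 / 6 -7 -7]. Elementwise product with the kernel and sum: 7·-2 + -3·2 + 3·-2 + 3·2 + -3·1 + 6·-2 + -7·2.

-49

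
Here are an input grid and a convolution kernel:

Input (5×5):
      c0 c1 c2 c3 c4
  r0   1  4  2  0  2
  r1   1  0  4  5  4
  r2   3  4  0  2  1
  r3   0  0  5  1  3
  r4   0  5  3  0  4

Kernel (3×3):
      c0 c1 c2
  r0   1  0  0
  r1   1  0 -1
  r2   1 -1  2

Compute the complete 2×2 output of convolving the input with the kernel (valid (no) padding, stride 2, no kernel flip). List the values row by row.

Output[0,0]: The receptive field on the input at this output position is [1 4 2 / 1 0 4 / 3 4 0]. Elementwise product with the kernel and sum: 1·1 + 1·1 + 4·-1 + 3·1 + 4·-1 + 0·2.

-3 2
-1 13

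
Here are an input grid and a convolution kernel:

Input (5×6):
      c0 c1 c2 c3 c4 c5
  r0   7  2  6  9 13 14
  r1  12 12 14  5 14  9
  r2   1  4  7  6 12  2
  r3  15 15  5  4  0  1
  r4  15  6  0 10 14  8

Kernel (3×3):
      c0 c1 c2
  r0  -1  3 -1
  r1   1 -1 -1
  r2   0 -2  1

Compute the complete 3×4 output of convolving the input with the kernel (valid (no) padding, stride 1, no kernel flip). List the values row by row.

Output[0,0]: The receptive field on the input at this output position is [7 2 6 / 12 12 14 / 1 4 7]. Elementwise product with the kernel and sum: 7·-1 + 2·3 + 6·-1 + 12·1 + 12·-1 + 14·-1 + 4·-2 + 7·1.
Output[0,1]: The receptive field on the input at this output position is [2 6 9 / 12 14 5 / 4 7 6]. Elementwise product with the kernel and sum: 2·-1 + 6·3 + 9·-1 + 12·1 + 14·-1 + 5·-1 + 7·-2 + 6·1.

-22 -8 3 -24
-25 10 -32 21
-13 27 -6 11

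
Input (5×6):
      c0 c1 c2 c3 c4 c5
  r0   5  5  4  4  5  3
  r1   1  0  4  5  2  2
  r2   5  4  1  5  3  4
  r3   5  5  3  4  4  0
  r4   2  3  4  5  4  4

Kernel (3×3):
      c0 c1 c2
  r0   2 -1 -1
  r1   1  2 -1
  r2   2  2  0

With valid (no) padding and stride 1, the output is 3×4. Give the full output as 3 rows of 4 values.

16 15 23 23
30 8 23 29
27 23 19 33

Output[0,0]: The receptive field on the input at this output position is [5 5 4 / 1 0 4 / 5 4 1]. Elementwise product with the kernel and sum: 5·2 + 5·-1 + 4·-1 + 1·1 + 0·2 + 4·-1 + 5·2 + 4·2.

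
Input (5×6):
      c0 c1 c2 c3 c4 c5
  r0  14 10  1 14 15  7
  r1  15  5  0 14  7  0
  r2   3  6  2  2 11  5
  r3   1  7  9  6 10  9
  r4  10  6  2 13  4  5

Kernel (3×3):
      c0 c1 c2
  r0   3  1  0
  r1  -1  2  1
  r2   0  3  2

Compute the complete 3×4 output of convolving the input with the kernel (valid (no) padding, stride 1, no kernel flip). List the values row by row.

69 50 80 100
100 54 65 122
59 69 68 62

Output[0,0]: The receptive field on the input at this output position is [14 10 1 / 15 5 0 / 3 6 2]. Elementwise product with the kernel and sum: 14·3 + 10·1 + 15·-1 + 5·2 + 0·1 + 6·3 + 2·2.
Output[0,1]: The receptive field on the input at this output position is [10 1 14 / 5 0 14 / 6 2 2]. Elementwise product with the kernel and sum: 10·3 + 1·1 + 5·-1 + 0·2 + 14·1 + 2·3 + 2·2.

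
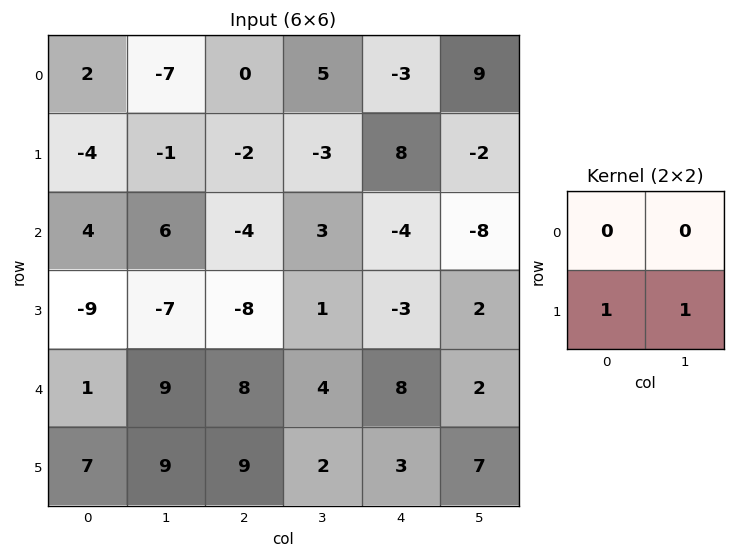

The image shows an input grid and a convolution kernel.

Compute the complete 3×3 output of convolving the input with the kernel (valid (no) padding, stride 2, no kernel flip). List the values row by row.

-5 -5 6
-16 -7 -1
16 11 10

Output[0,0]: The receptive field on the input at this output position is [2 -7 / -4 -1]. Elementwise product with the kernel and sum: -4·1 + -1·1.
Output[0,1]: The receptive field on the input at this output position is [0 5 / -2 -3]. Elementwise product with the kernel and sum: -2·1 + -3·1.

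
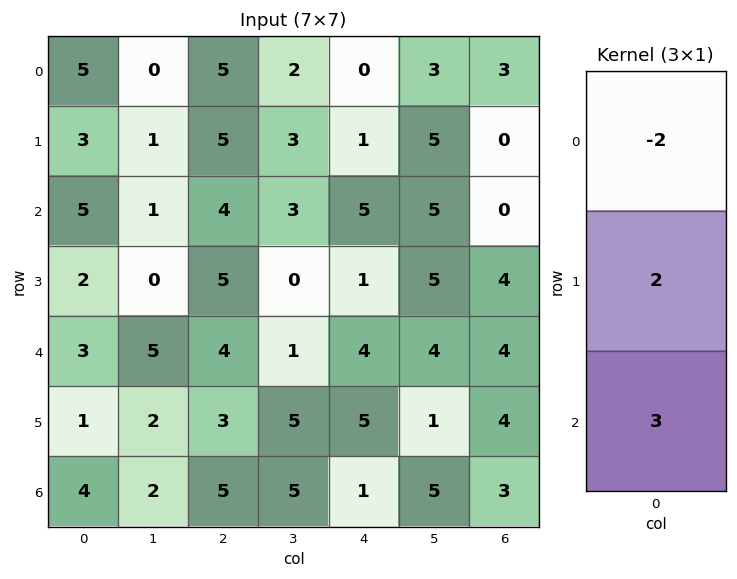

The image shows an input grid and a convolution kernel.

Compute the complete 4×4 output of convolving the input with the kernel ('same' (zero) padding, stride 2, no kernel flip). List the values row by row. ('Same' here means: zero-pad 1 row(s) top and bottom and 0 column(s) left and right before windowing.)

Output[0,0]: The receptive field on the zero-padded input at this output position is [0 / 5 / 3]. Elementwise product with the kernel and sum: 0·-2 + 5·2 + 3·3.
Output[0,1]: The receptive field on the zero-padded input at this output position is [0 / 5 / 5]. Elementwise product with the kernel and sum: 0·-2 + 5·2 + 5·3.

19 25 3 6
10 13 11 12
5 7 21 12
6 4 -8 -2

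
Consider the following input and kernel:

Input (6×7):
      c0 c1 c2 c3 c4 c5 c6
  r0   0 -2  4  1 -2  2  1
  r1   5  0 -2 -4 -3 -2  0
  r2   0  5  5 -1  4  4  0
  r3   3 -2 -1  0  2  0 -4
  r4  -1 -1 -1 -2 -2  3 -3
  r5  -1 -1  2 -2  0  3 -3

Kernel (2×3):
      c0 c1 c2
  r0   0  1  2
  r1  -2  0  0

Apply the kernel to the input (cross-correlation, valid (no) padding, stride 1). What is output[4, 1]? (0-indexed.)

The receptive field on the input at this output position is [-1 -1 -2 / -1 2 -2]. Elementwise product with the kernel and sum: -1·1 + -2·2 + -1·-2.

-3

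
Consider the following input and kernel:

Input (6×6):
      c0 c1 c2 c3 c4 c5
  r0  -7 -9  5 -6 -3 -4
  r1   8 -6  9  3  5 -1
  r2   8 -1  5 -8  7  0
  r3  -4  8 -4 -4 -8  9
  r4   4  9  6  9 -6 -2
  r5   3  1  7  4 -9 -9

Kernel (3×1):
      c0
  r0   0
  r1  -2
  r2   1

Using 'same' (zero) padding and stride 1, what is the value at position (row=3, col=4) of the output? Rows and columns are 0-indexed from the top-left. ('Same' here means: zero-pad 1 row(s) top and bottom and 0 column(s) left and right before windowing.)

10

The receptive field on the zero-padded input at this output position is [7 / -8 / -6]. Elementwise product with the kernel and sum: -8·-2 + -6·1.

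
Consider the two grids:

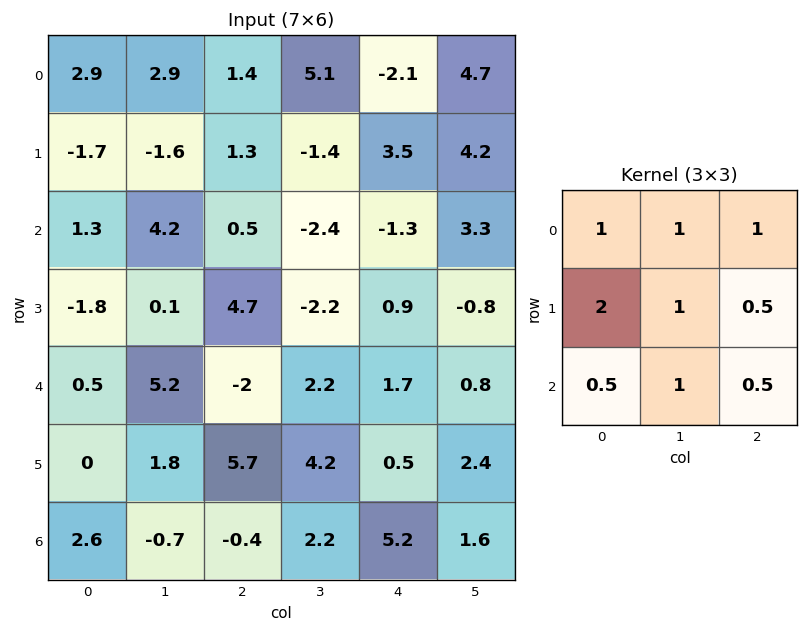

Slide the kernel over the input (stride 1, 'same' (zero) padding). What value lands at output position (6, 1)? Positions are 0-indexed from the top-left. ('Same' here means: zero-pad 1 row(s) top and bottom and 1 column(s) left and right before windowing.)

11.8

The receptive field on the zero-padded input at this output position is [0 1.8 5.7 / 2.6 -0.7 -0.4 / 0 0 0]. Elementwise product with the kernel and sum: 0·1 + 1.8·1 + 5.7·1 + 2.6·2 + -0.7·1 + -0.4·0.5 + 0·0.5 + 0·1 + 0·0.5.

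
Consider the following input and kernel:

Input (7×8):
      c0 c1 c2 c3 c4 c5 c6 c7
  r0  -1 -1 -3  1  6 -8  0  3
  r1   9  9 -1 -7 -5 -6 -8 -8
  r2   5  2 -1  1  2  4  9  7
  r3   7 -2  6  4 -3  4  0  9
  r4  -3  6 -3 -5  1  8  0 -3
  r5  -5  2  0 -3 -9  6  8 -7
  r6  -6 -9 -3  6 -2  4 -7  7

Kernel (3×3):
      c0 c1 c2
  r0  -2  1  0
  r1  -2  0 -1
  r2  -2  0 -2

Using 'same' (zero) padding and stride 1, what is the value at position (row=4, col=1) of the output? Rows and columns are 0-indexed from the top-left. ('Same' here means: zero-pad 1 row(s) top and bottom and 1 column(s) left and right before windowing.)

The receptive field on the zero-padded input at this output position is [7 -2 6 / -3 6 -3 / -5 2 0]. Elementwise product with the kernel and sum: 7·-2 + -2·1 + -3·-2 + -3·-1 + -5·-2 + 0·-2.

3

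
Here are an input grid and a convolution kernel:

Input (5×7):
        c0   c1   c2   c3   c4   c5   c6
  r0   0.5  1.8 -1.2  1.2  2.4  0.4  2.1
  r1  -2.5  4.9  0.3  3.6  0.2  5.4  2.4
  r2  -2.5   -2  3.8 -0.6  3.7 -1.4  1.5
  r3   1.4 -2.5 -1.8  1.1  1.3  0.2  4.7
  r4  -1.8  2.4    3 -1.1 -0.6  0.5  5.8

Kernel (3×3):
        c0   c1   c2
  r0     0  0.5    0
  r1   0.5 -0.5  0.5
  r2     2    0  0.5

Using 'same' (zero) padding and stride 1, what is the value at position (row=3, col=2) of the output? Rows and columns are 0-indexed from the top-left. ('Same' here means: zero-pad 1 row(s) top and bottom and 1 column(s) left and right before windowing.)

The receptive field on the zero-padded input at this output position is [-2 3.8 -0.6 / -2.5 -1.8 1.1 / 2.4 3 -1.1]. Elementwise product with the kernel and sum: 3.8·0.5 + -2.5·0.5 + -1.8·-0.5 + 1.1·0.5 + 2.4·2 + -1.1·0.5.

6.35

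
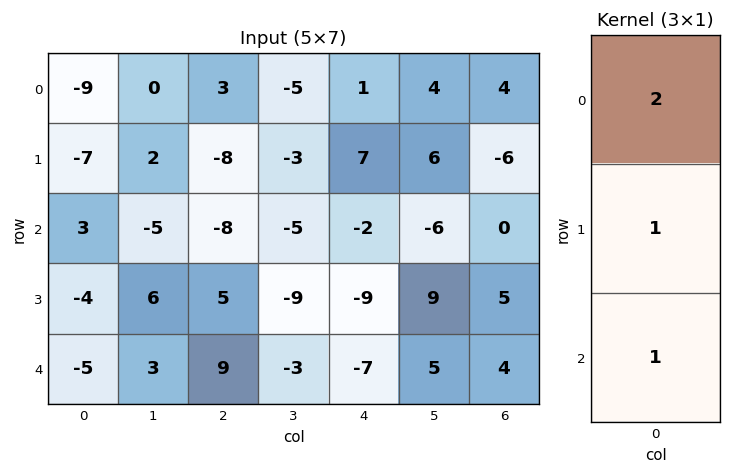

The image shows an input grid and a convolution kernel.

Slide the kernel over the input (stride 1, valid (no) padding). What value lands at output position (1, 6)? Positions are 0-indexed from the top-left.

The receptive field on the input at this output position is [-6 / 0 / 5]. Elementwise product with the kernel and sum: -6·2 + 0·1 + 5·1.

-7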